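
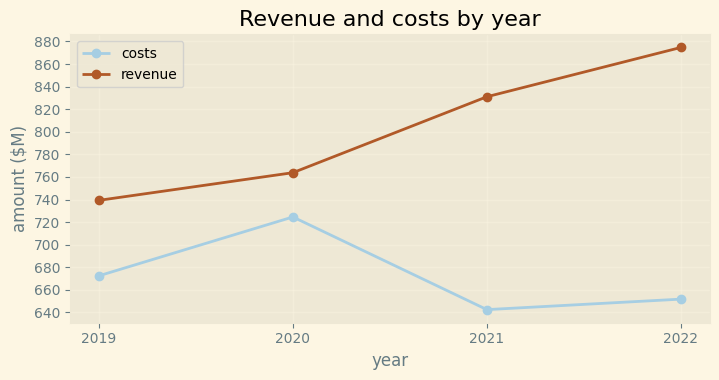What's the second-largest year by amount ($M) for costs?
Top 3 for costs: 2020 ≈ 720, 2019 ≈ 680, 2022 ≈ 660.

2019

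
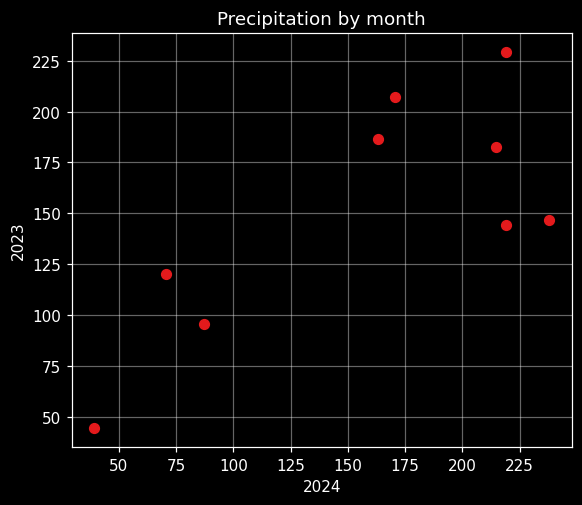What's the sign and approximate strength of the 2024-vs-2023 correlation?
positive, strong

Points are positively correlated; strong (|r| ≈ 0.8).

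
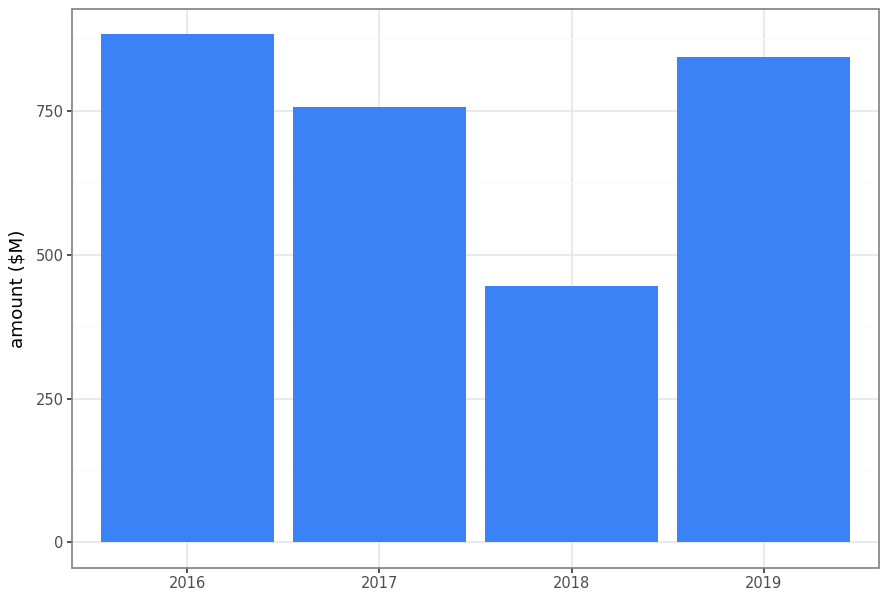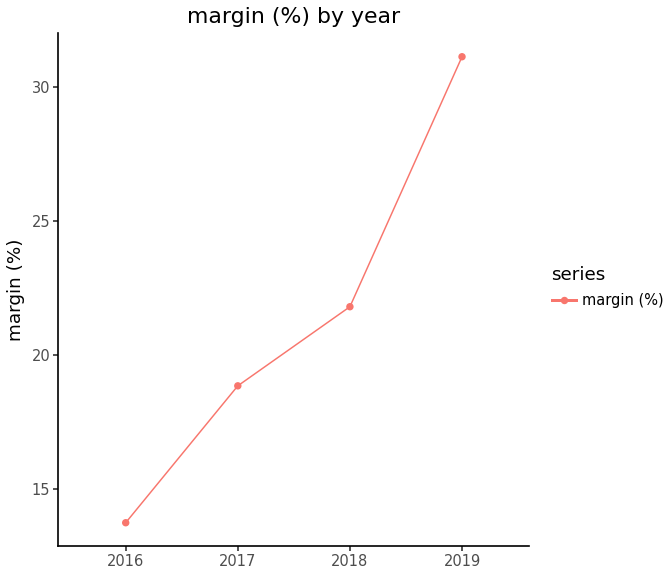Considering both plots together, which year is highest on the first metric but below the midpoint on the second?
2016

Chart 2 median margin (%) ≈ 20; below-median years: 2016, 2017. Among those, 2016 has the highest amount ($M) (≈ 900).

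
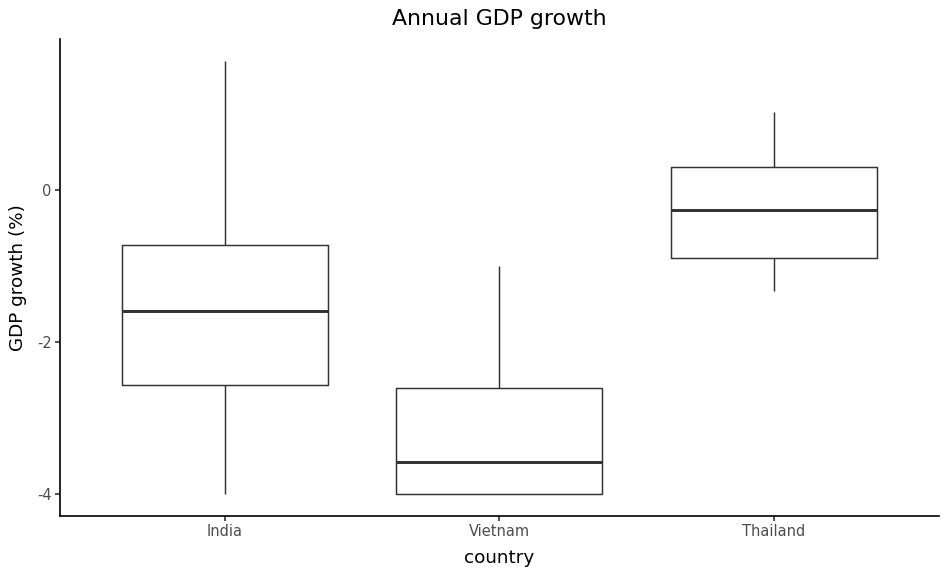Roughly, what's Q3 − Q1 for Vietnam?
≈ 1.5

Q3 ≈ -2.5, Q1 ≈ -4.0; IQR ≈ 1.5.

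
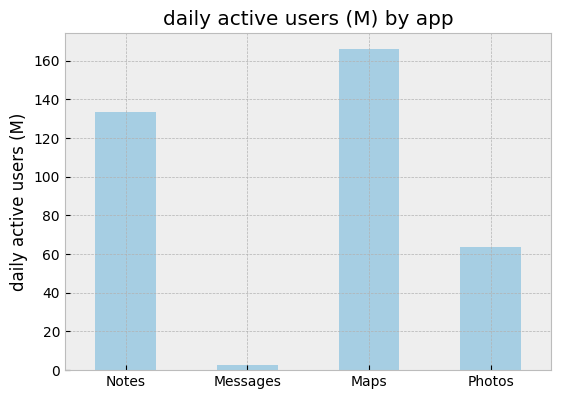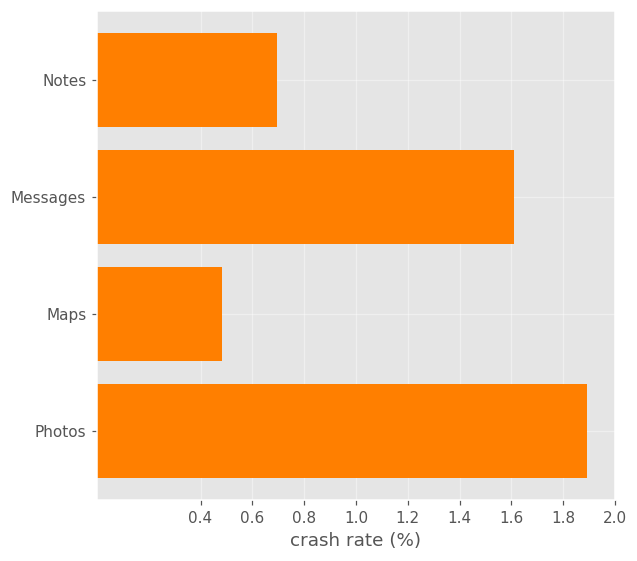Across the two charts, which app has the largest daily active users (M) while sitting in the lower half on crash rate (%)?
Maps

Chart 2 median crash rate (%) ≈ 1.2; below-median apps: Notes, Maps. Among those, Maps has the highest daily active users (M) (≈ 160).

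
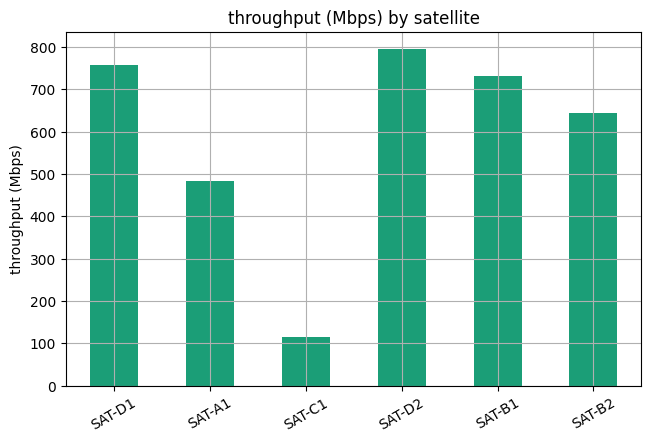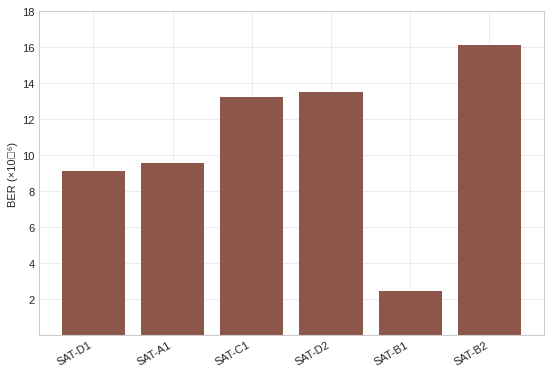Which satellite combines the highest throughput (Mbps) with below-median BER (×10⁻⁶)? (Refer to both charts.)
Chart 2 median BER (×10⁻⁶) ≈ 12; below-median satellites: SAT-D1, SAT-A1, SAT-B1. Among those, SAT-D1 has the highest throughput (Mbps) (≈ 800).

SAT-D1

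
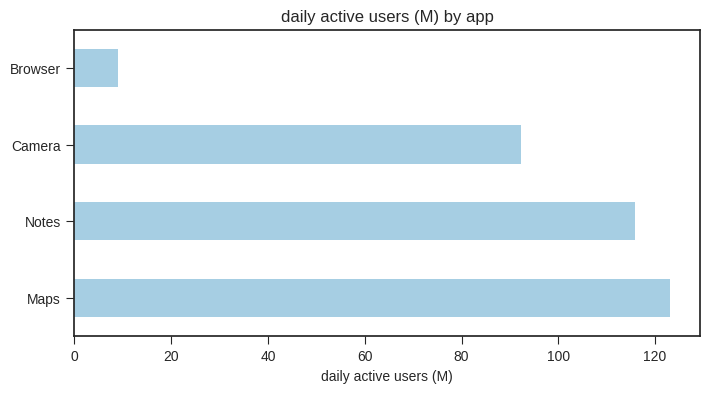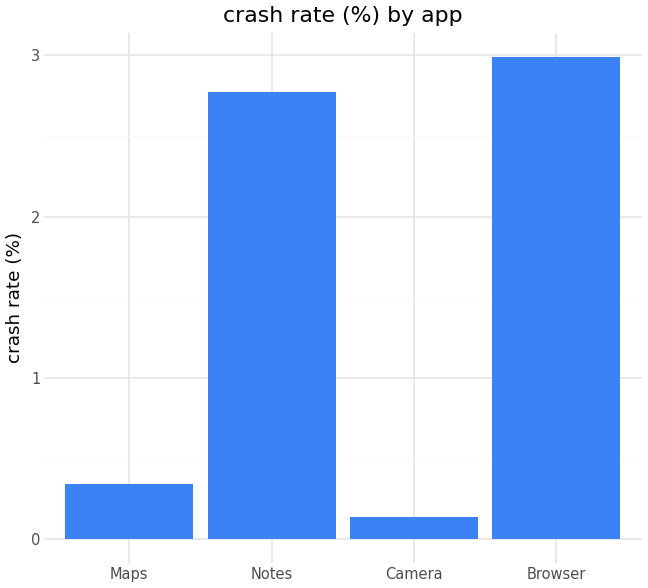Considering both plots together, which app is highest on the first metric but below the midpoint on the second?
Maps

Chart 2 median crash rate (%) ≈ 1.5; below-median apps: Maps, Camera. Among those, Maps has the highest daily active users (M) (≈ 120).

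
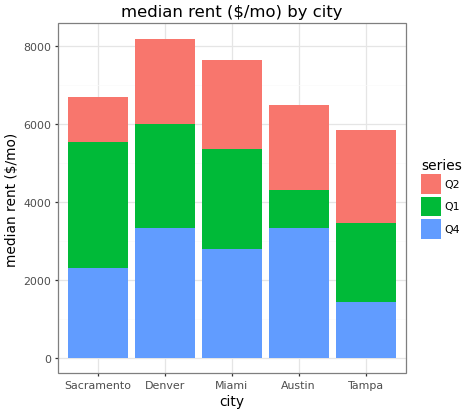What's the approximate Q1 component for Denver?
Q1 top ≈ 6000, bottom ≈ 3000; segment ≈ 3000.

≈ 3000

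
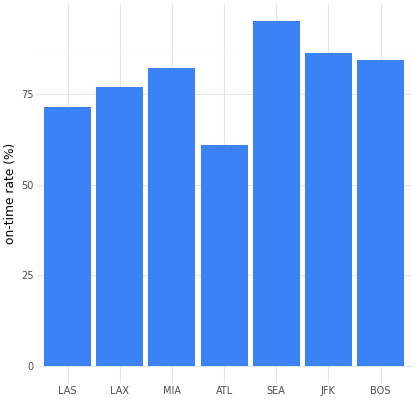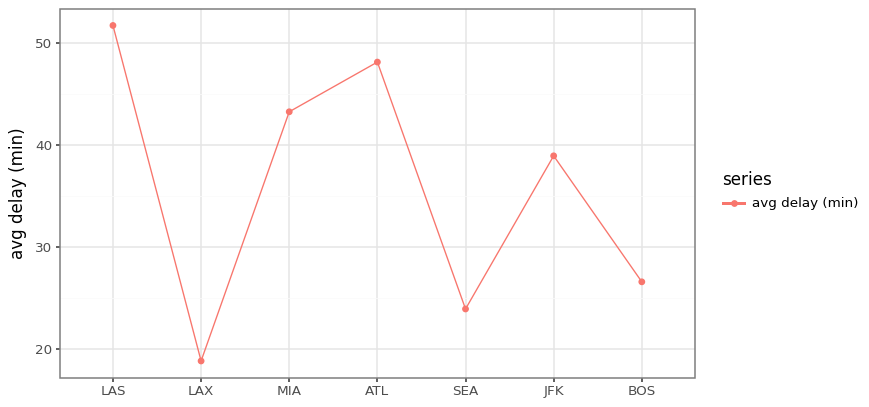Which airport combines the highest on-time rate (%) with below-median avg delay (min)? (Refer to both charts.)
Chart 2 median avg delay (min) ≈ 40; below-median airports: LAX, SEA, BOS. Among those, SEA has the highest on-time rate (%) (≈ 90).

SEA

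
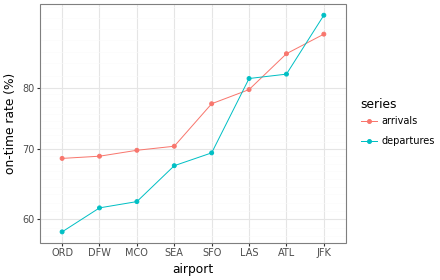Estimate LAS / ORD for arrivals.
LAS ≈ 80, ORD ≈ 70; 80/70 ≈ 1.14.

≈ 1.14×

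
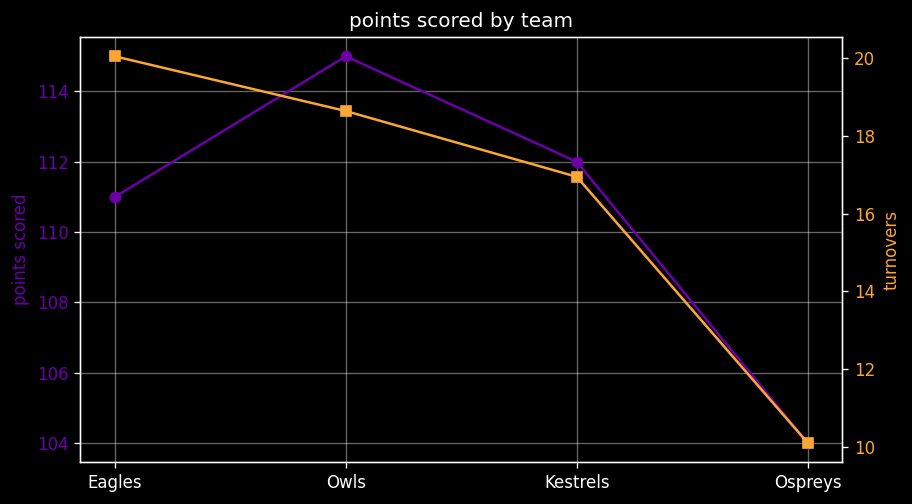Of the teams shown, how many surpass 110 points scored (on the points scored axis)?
3

Above 110: Eagles, Owls, Kestrels.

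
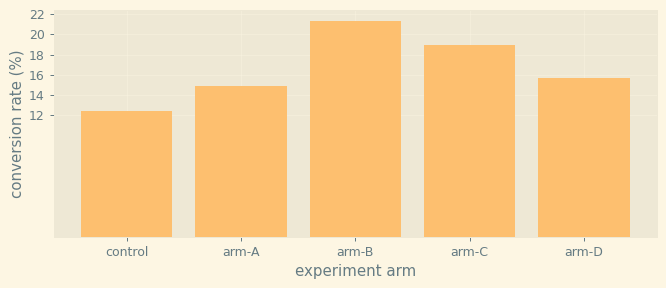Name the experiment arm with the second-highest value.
Top 3: arm-B ≈ 22, arm-C ≈ 18, arm-D ≈ 16.

arm-C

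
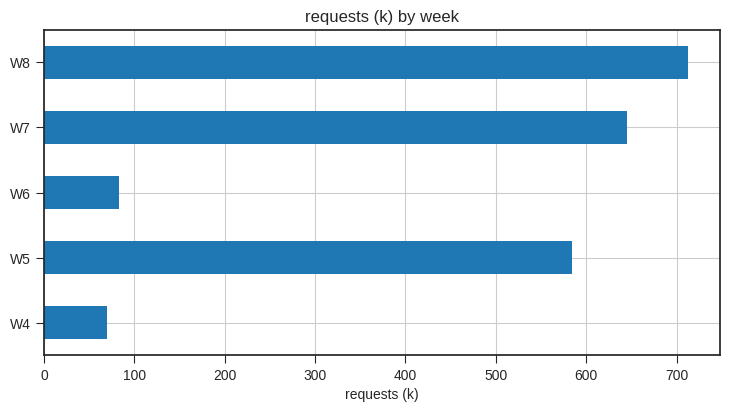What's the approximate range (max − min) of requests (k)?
≈ 600

Max W8 ≈ 700, min W4 ≈ 100; range ≈ 600.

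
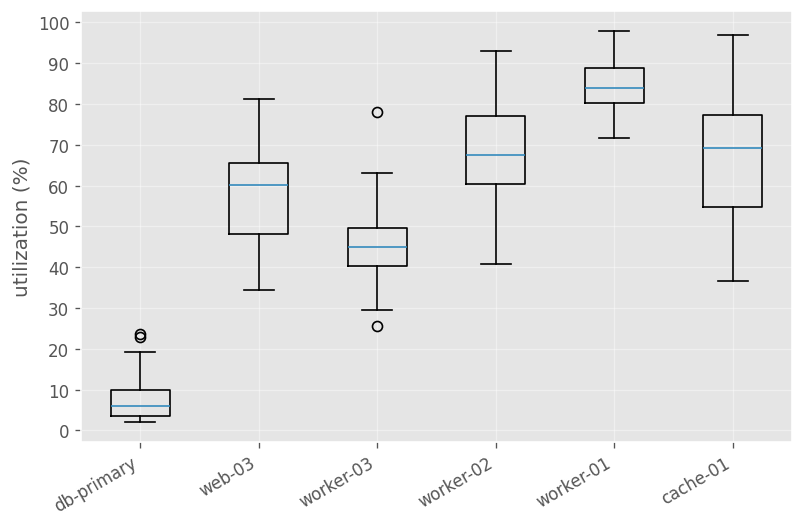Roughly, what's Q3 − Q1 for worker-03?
Q3 ≈ 50, Q1 ≈ 40; IQR ≈ 10.

≈ 10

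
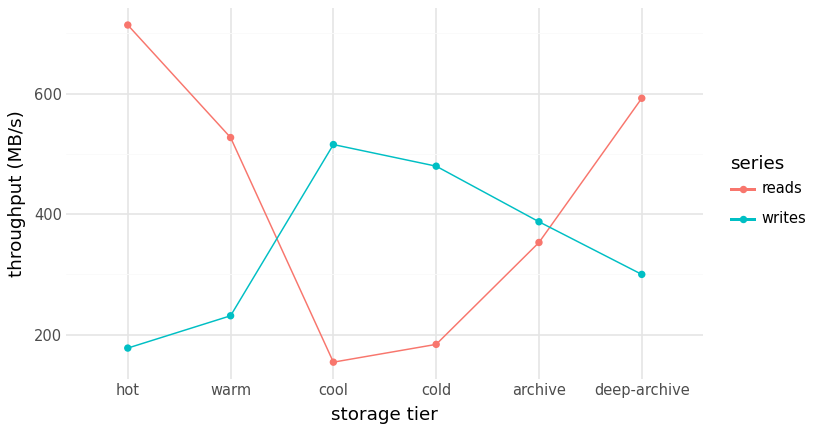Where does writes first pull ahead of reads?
cool

warm: writes ≈ 250 vs reads ≈ 550 (not yet); cool: writes ≈ 500 vs reads ≈ 150 (first crossover).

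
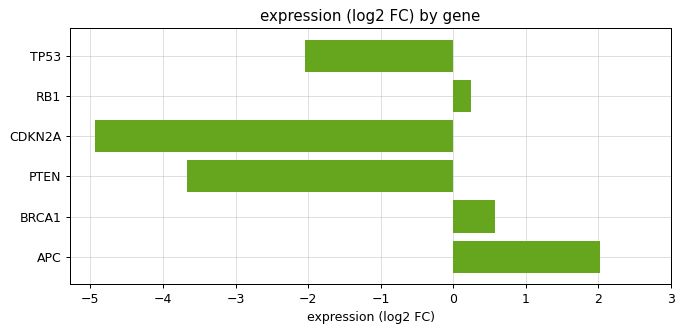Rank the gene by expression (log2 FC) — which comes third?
RB1

Top 4: APC ≈ 2, BRCA1 ≈ 1, RB1 ≈ 0, TP53 ≈ -2.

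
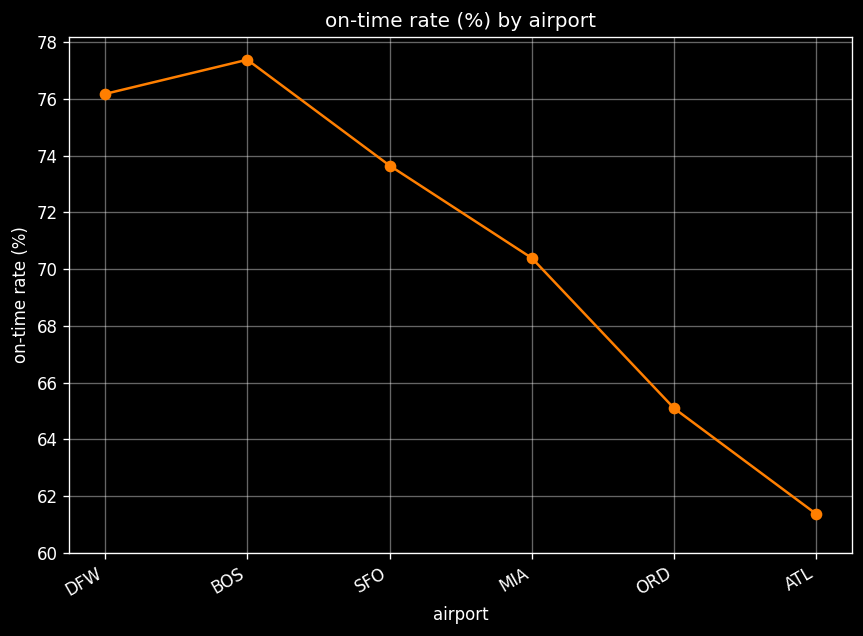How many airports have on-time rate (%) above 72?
3

Above 72: DFW, BOS, SFO.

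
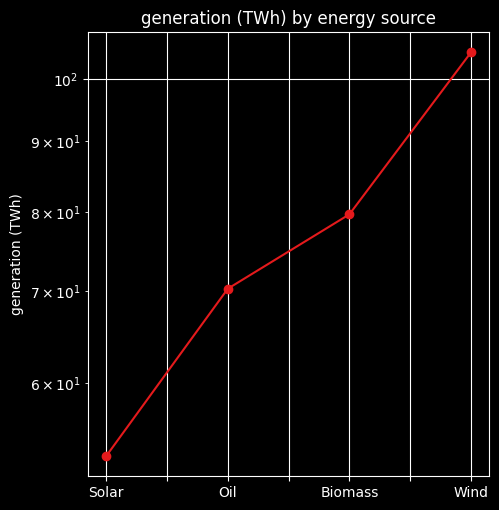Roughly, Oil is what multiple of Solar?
≈ 1.27×

Oil ≈ 70, Solar ≈ 55; 70/55 ≈ 1.27.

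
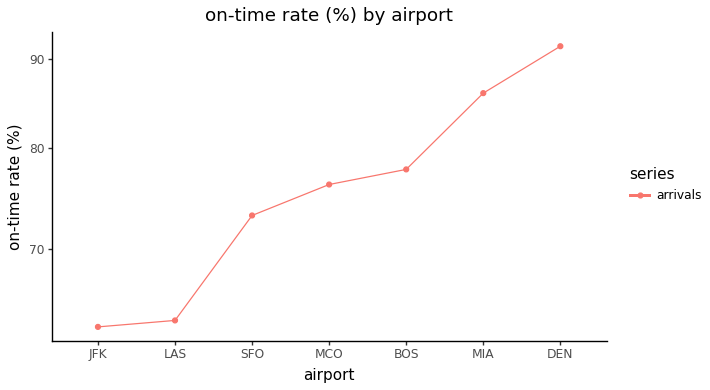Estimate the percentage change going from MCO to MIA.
≈ +13.3%

MCO ≈ 75, MIA ≈ 85; (85 − 75) / 75 ≈ +13.3%.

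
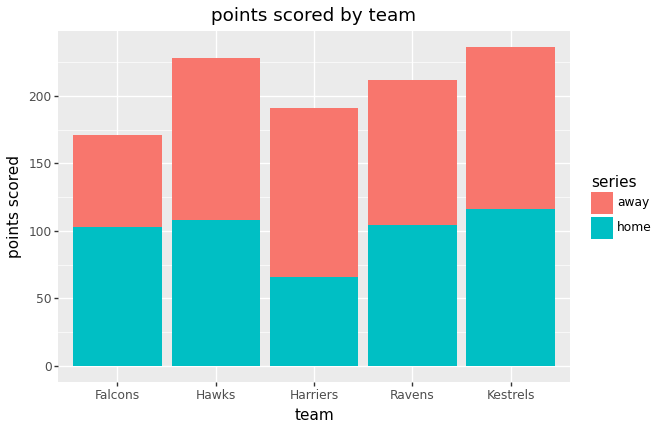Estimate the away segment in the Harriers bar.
≈ 140

away top ≈ 200, bottom ≈ 60; segment ≈ 140.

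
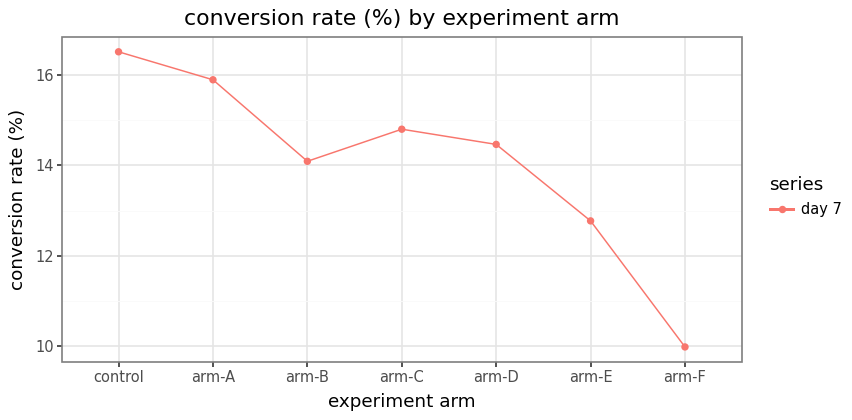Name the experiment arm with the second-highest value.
Top 3: control ≈ 17, arm-A ≈ 16, arm-C ≈ 15.

arm-A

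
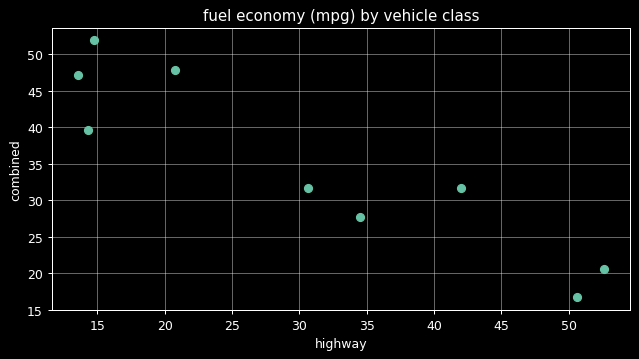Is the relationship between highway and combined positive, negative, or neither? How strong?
negative, strong

Points are negatively correlated; strong (|r| ≈ 0.9).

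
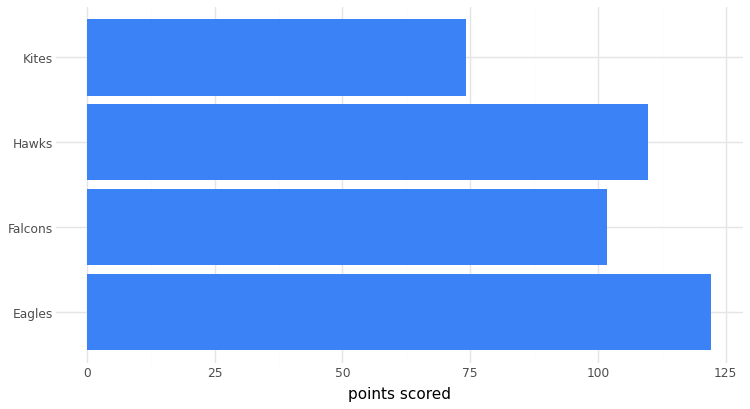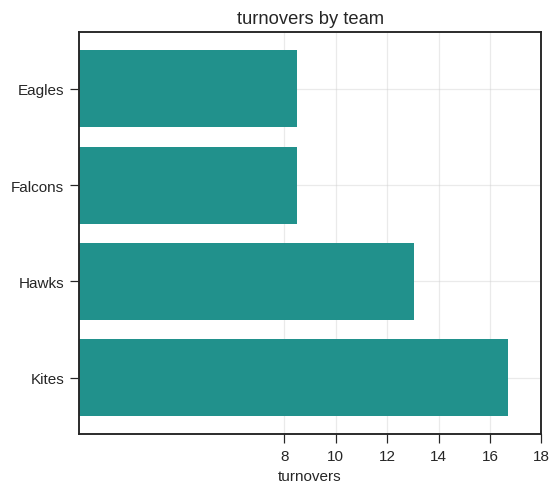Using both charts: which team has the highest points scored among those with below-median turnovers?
Eagles

Chart 2 median turnovers ≈ 10; below-median teams: Eagles, Falcons. Among those, Eagles has the highest points scored (≈ 120).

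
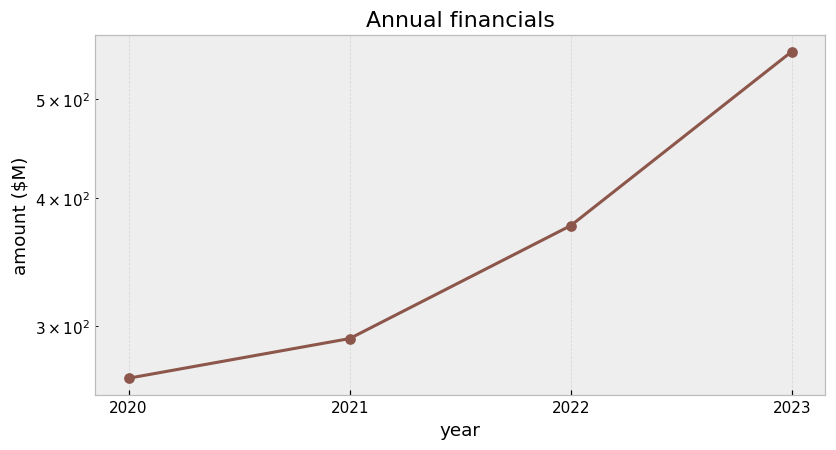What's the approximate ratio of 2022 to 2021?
2022 ≈ 375, 2021 ≈ 300; 375/300 ≈ 1.25.

≈ 1.25×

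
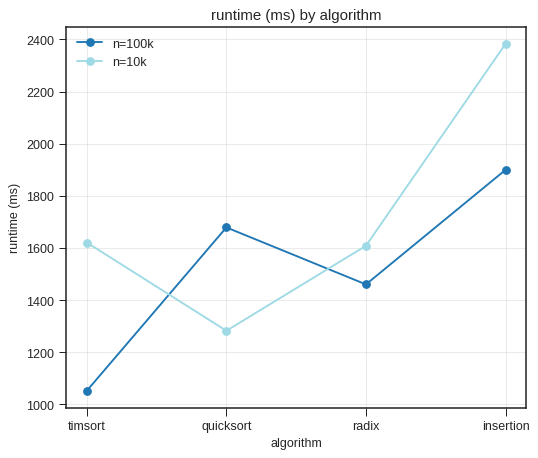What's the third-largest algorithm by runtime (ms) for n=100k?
Top 4 for n=100k: insertion ≈ 1800, quicksort ≈ 1600, radix ≈ 1400, timsort ≈ 1000.

radix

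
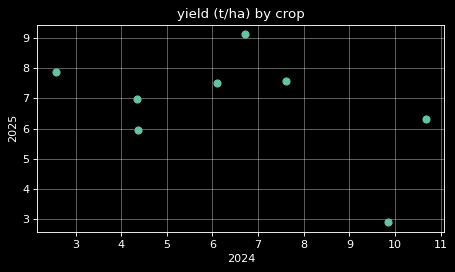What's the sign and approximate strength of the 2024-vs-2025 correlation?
Points are negatively correlated; moderate (|r| ≈ 0.5).

negative, moderate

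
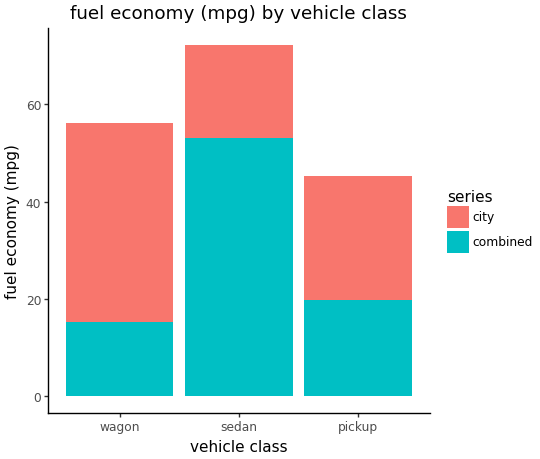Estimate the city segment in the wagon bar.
city top ≈ 60, bottom ≈ 20; segment ≈ 40.

≈ 40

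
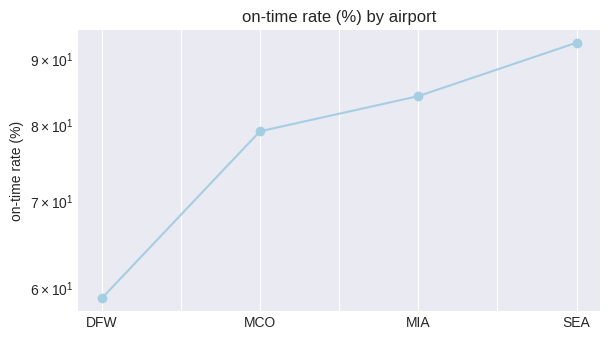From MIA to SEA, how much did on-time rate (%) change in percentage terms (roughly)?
MIA ≈ 85, SEA ≈ 95; (95 − 85) / 85 ≈ +11.8%.

≈ +11.8%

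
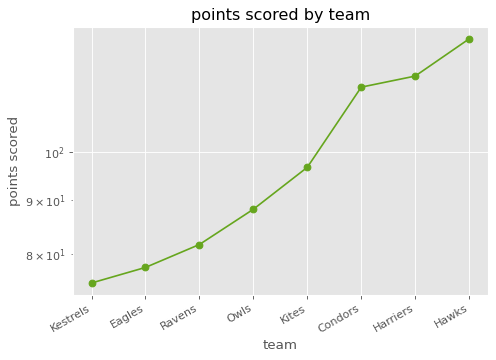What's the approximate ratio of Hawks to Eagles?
≈ 1.62×

Hawks ≈ 130, Eagles ≈ 80; 130/80 ≈ 1.62.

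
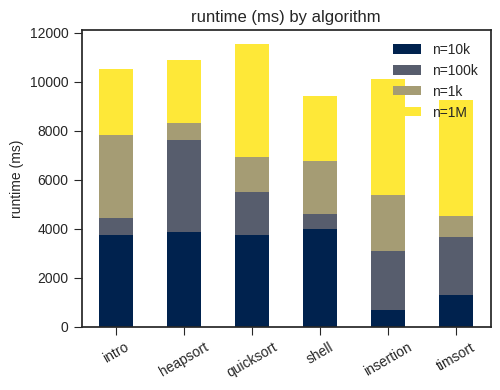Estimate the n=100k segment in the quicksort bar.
≈ 2000

n=100k top ≈ 6000, bottom ≈ 4000; segment ≈ 2000.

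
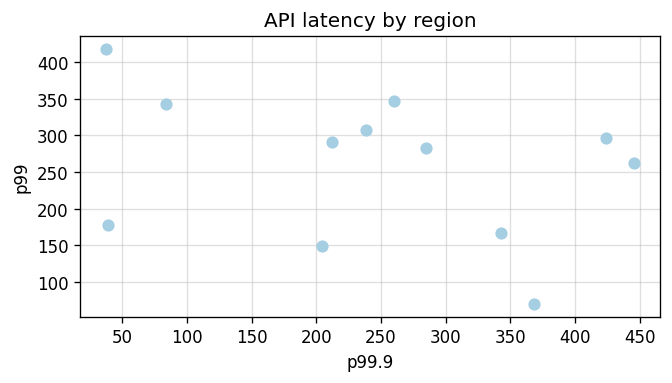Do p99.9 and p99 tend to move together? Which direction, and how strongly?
Points are negatively correlated; weak (|r| ≈ 0.3).

negative, weak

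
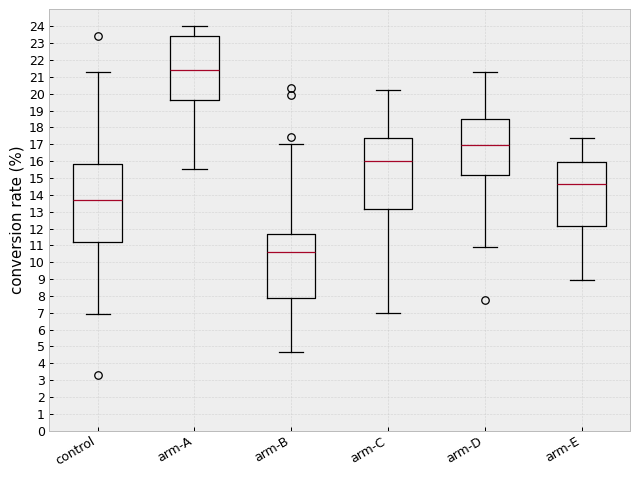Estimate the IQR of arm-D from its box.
≈ 3

Q3 ≈ 18, Q1 ≈ 15; IQR ≈ 3.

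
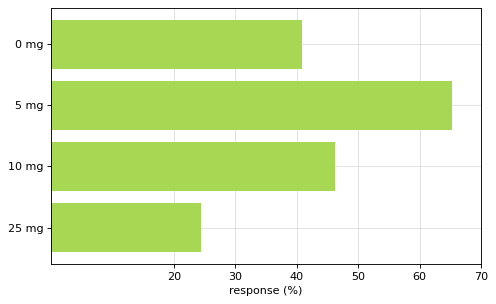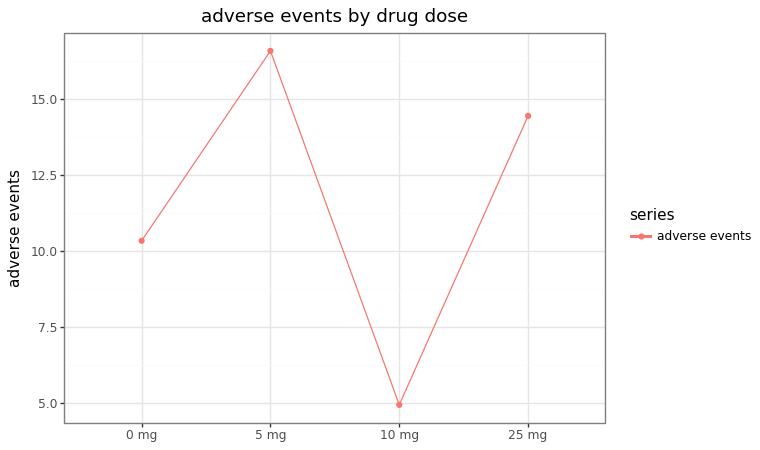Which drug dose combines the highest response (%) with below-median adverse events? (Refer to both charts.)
10 mg

Chart 2 median adverse events ≈ 12; below-median drug doses: 0 mg, 10 mg. Among those, 10 mg has the highest response (%) (≈ 50).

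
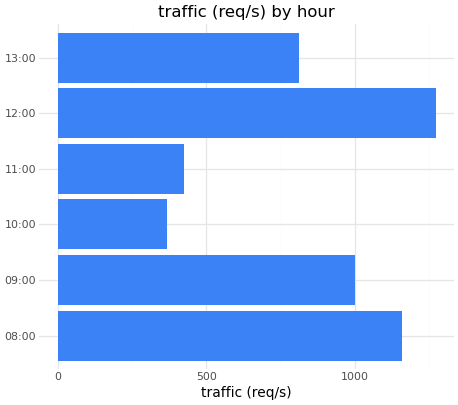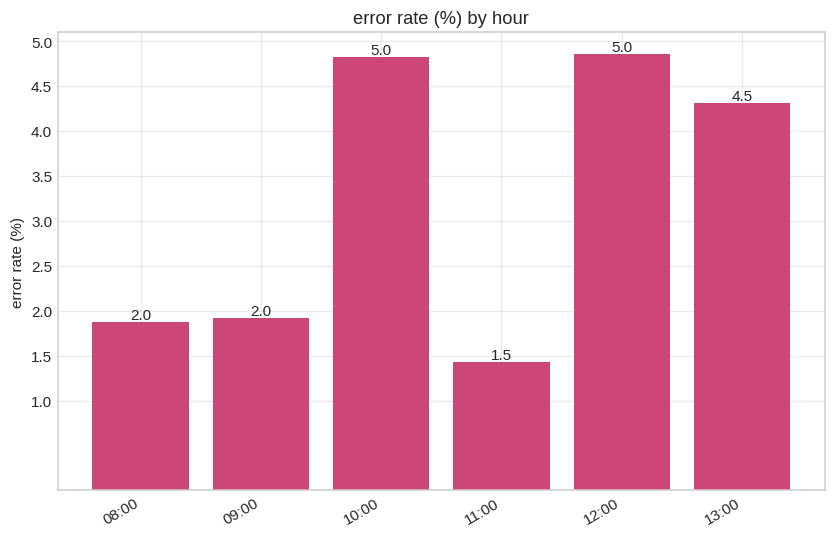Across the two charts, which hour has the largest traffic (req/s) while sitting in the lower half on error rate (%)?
08:00

Chart 2 median error rate (%) ≈ 3; below-median hours: 08:00, 09:00, 11:00. Among those, 08:00 has the highest traffic (req/s) (≈ 1200).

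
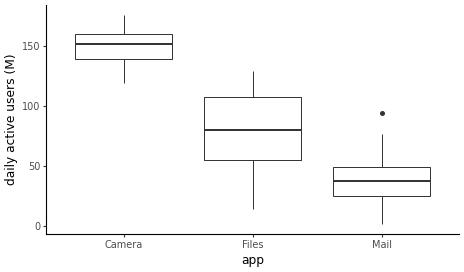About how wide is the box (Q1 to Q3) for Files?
Q3 ≈ 110, Q1 ≈ 60; IQR ≈ 50.

≈ 50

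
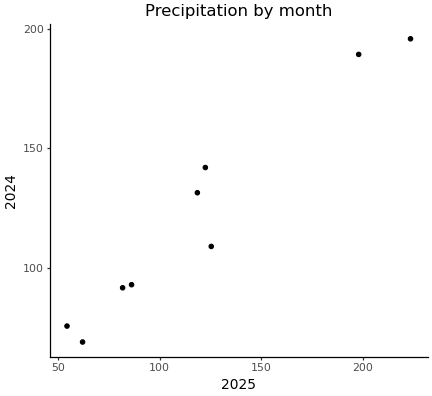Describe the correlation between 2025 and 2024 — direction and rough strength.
Points are positively correlated; strong (|r| ≈ 1.0).

positive, strong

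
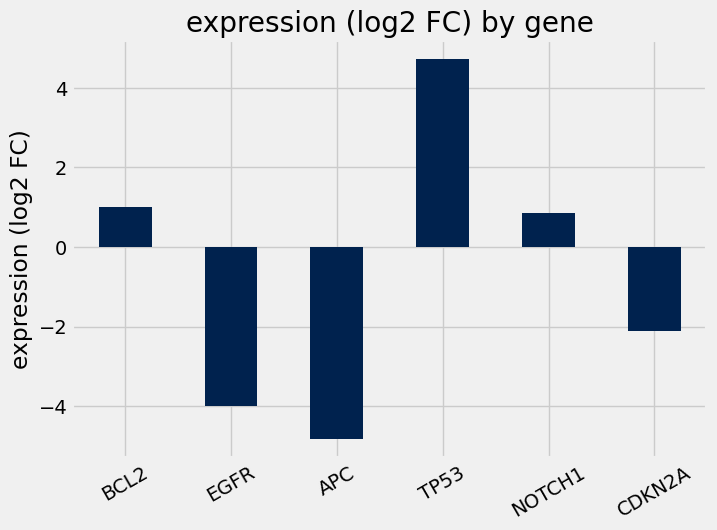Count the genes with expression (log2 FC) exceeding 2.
Above 2: TP53.

1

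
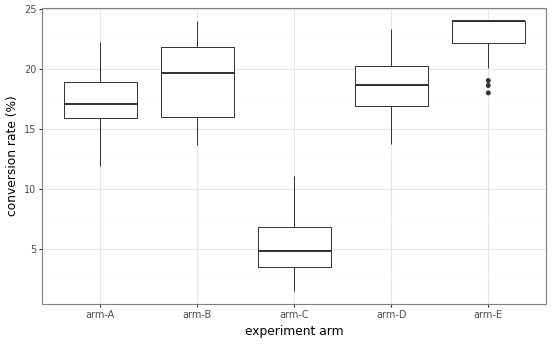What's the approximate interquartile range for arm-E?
≈ 2

Q3 ≈ 24, Q1 ≈ 22; IQR ≈ 2.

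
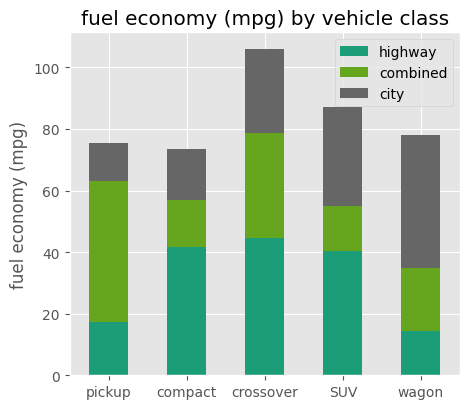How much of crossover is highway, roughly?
≈ 40

highway top ≈ 40, bottom ≈ 0; segment ≈ 40.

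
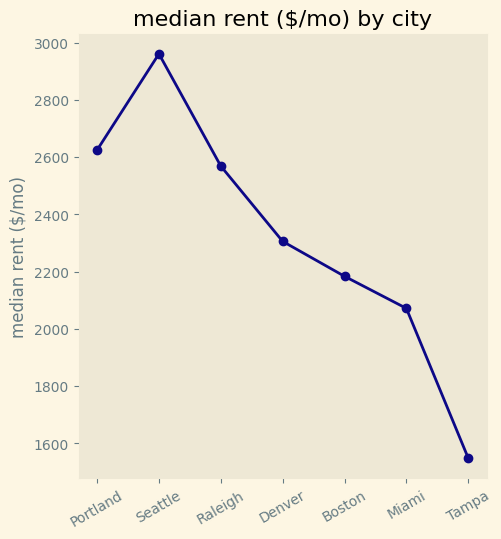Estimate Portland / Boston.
≈ 1.18×

Portland ≈ 2600, Boston ≈ 2200; 2600/2200 ≈ 1.18.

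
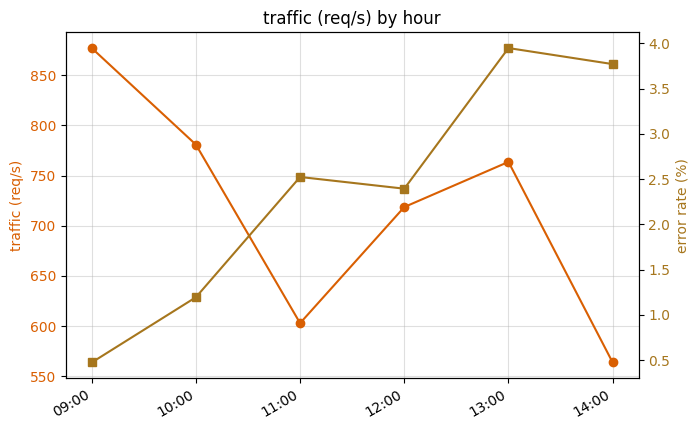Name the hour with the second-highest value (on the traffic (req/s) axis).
Top 3 (on the traffic (req/s) axis): 09:00 ≈ 900, 10:00 ≈ 800, 13:00 ≈ 750.

10:00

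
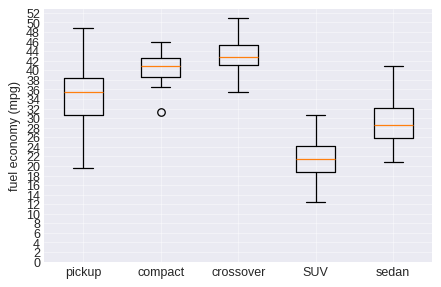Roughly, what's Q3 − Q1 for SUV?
≈ 6

Q3 ≈ 24, Q1 ≈ 18; IQR ≈ 6.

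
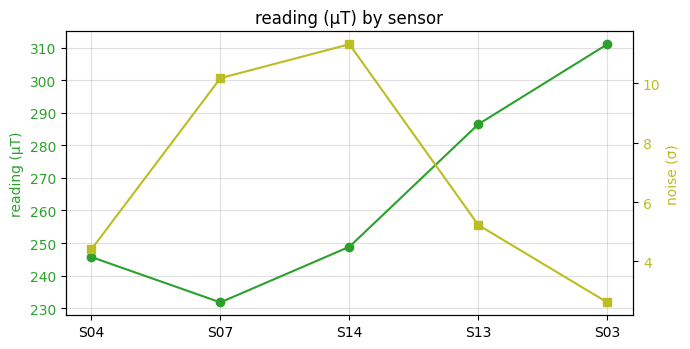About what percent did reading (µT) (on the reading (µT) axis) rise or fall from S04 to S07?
S04 ≈ 250, S07 ≈ 230; (230 − 250) / 250 ≈ -8%.

≈ -8%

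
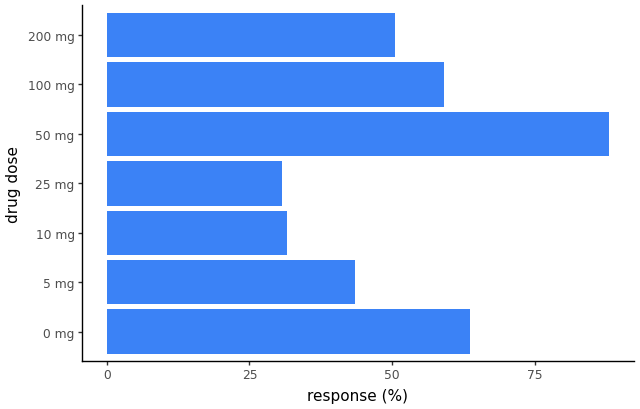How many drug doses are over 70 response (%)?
1

Above 70: 50 mg.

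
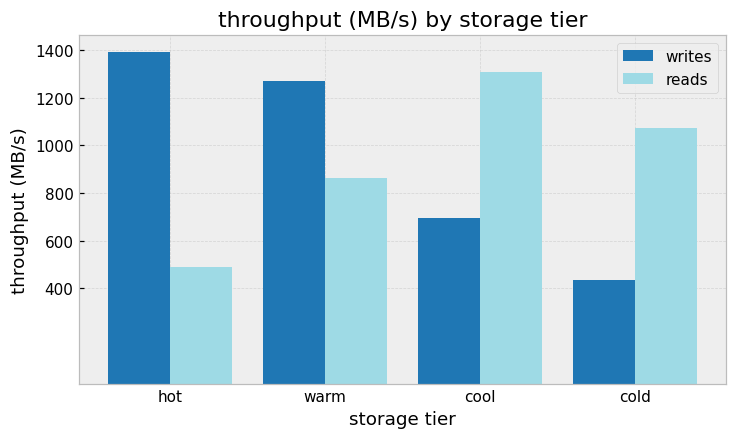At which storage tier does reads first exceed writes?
cool

warm: reads ≈ 800 vs writes ≈ 1200 (not yet); cool: reads ≈ 1400 vs writes ≈ 600 (first crossover).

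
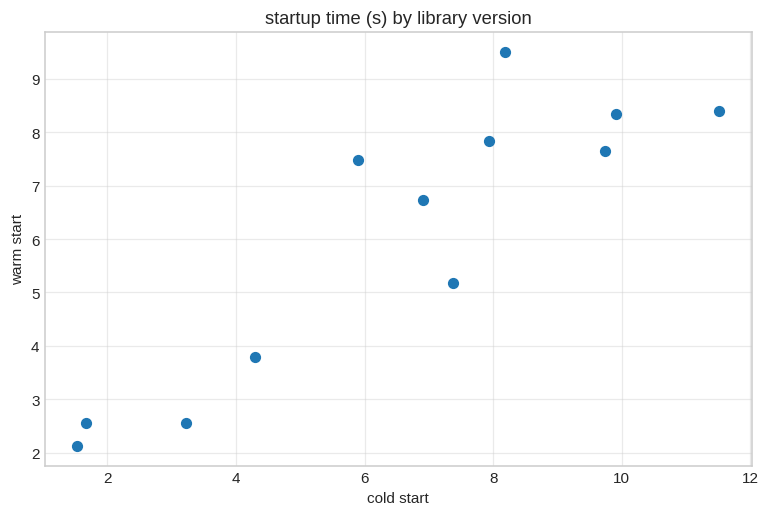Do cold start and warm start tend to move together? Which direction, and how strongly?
positive, strong

Points are positively correlated; strong (|r| ≈ 0.9).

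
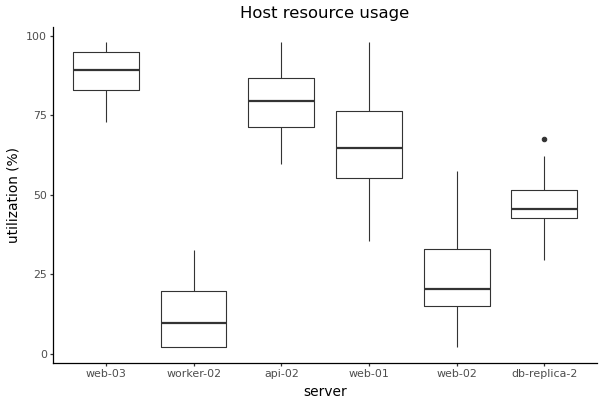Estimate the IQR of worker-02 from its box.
≈ 20

Q3 ≈ 20, Q1 ≈ 0; IQR ≈ 20.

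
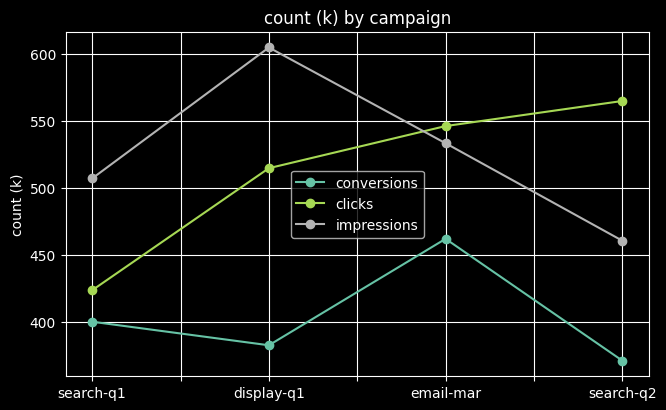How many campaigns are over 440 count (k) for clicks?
3

Above 440: display-q1, email-mar, search-q2.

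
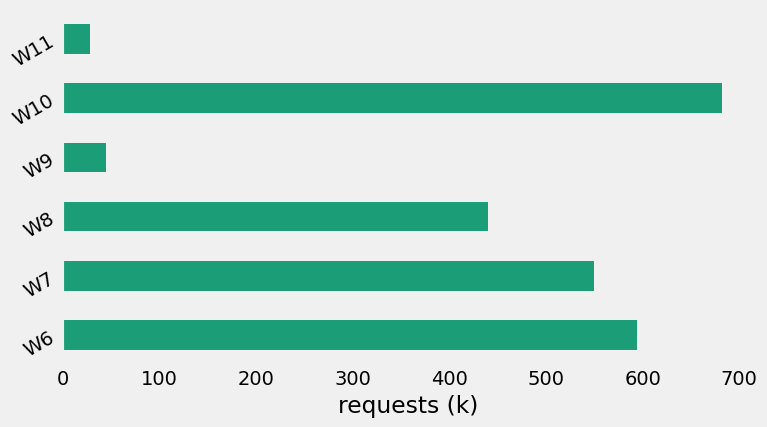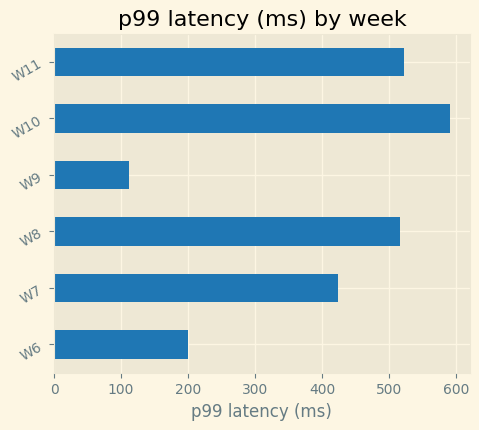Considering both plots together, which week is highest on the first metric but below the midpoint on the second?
W6

Chart 2 median p99 latency (ms) ≈ 500; below-median weeks: W6, W7, W9. Among those, W6 has the highest requests (k) (≈ 600).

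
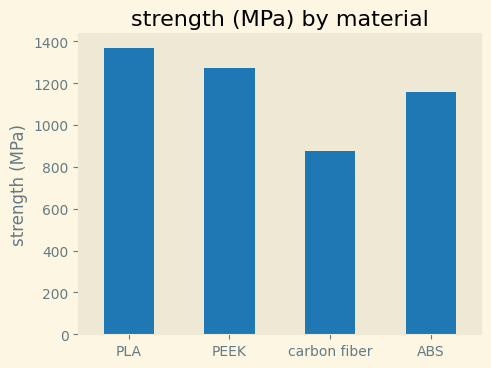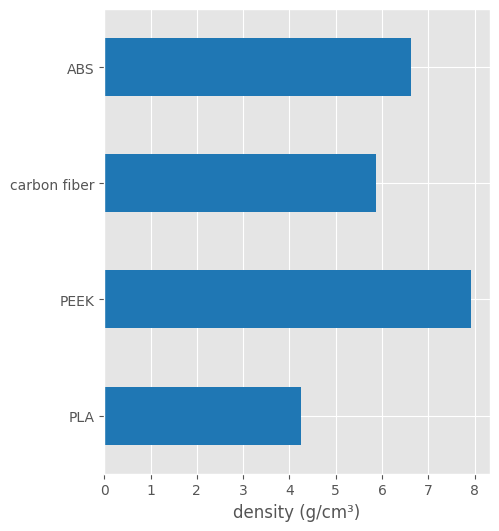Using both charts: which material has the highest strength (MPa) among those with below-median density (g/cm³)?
PLA

Chart 2 median density (g/cm³) ≈ 6; below-median materials: PLA, carbon fiber. Among those, PLA has the highest strength (MPa) (≈ 1400).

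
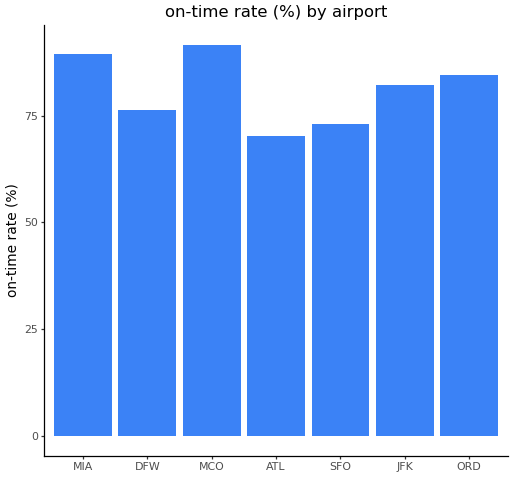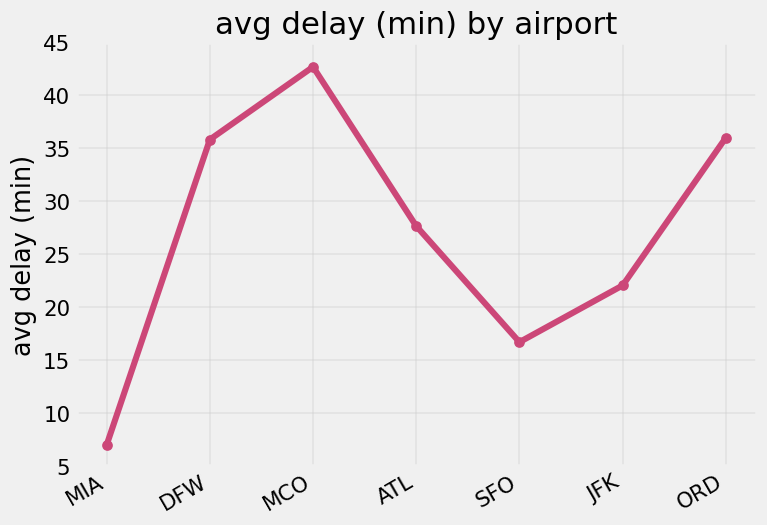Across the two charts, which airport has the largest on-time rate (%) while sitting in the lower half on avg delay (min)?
Chart 2 median avg delay (min) ≈ 30; below-median airports: MIA, SFO, JFK. Among those, MIA has the highest on-time rate (%) (≈ 90).

MIA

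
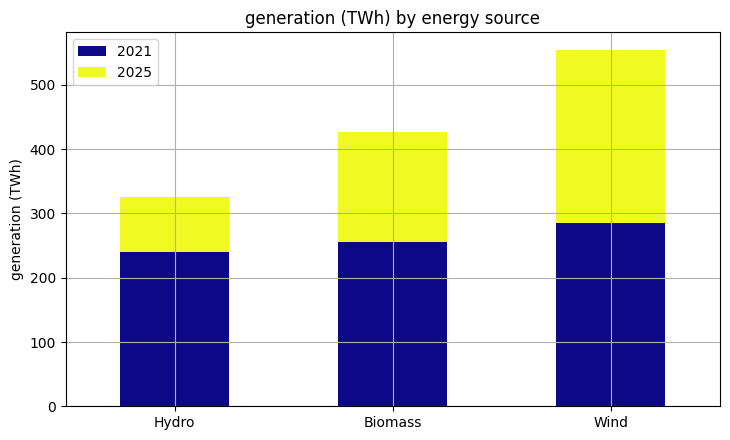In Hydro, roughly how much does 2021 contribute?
≈ 250

2021 top ≈ 250, bottom ≈ 0; segment ≈ 250.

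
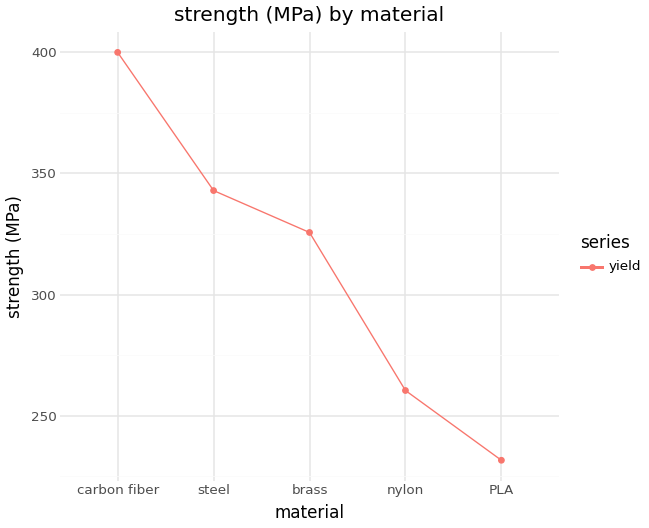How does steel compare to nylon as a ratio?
steel ≈ 340, nylon ≈ 260; 340/260 ≈ 1.31.

≈ 1.31×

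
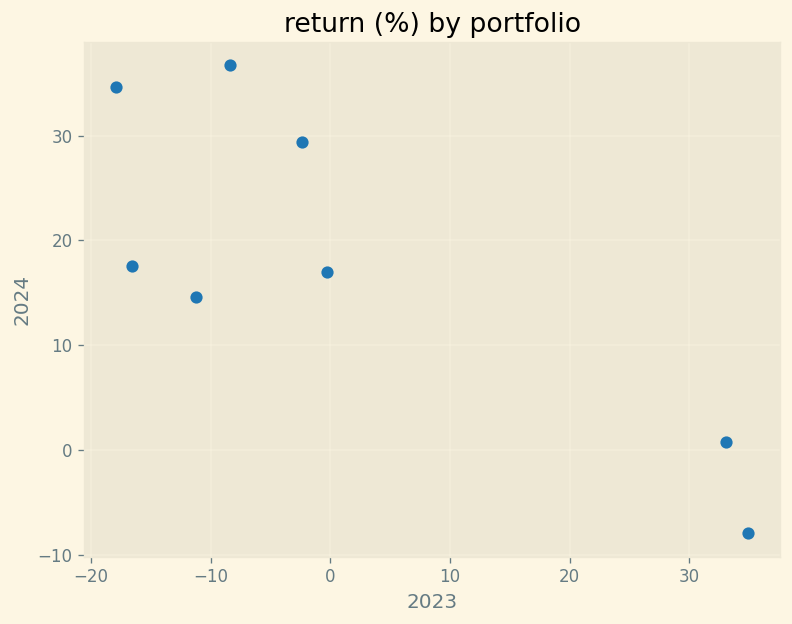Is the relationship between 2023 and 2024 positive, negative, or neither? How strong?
negative, strong

Points are negatively correlated; strong (|r| ≈ 0.8).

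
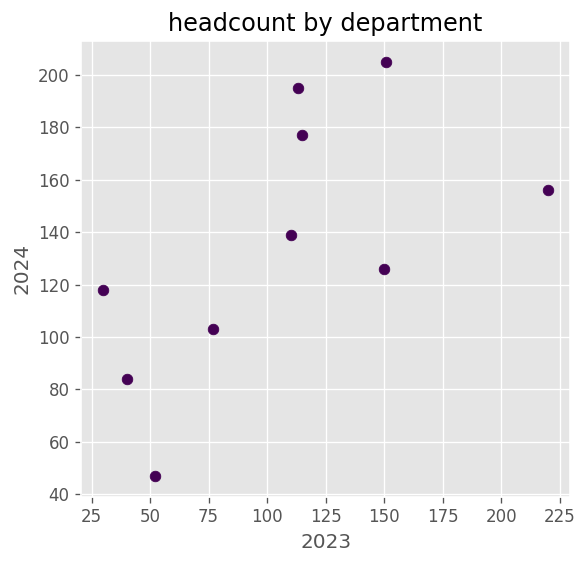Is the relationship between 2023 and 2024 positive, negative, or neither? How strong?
positive, moderate

Points are positively correlated; moderate (|r| ≈ 0.6).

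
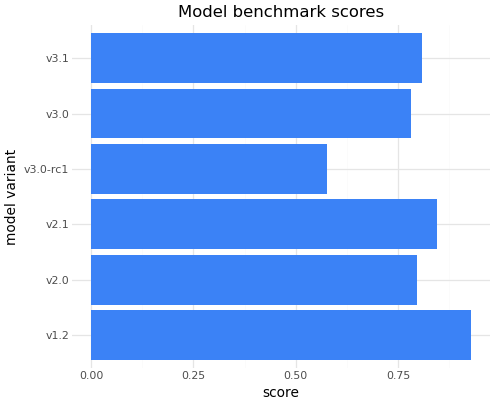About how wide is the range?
Max v1.2 ≈ 0.9, min v3.0-rc1 ≈ 0.6; range ≈ 0.3.

≈ 0.3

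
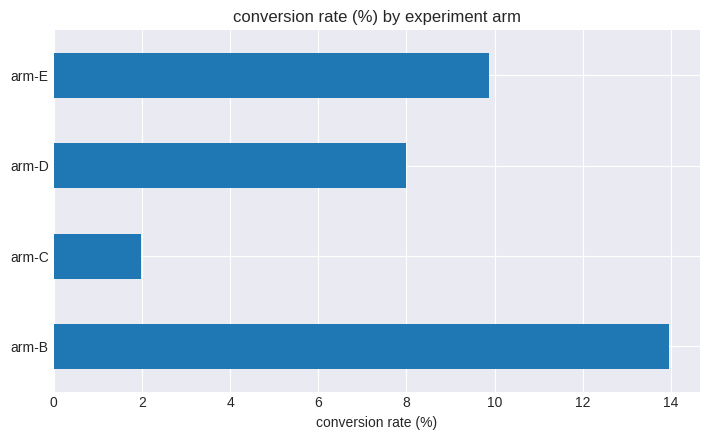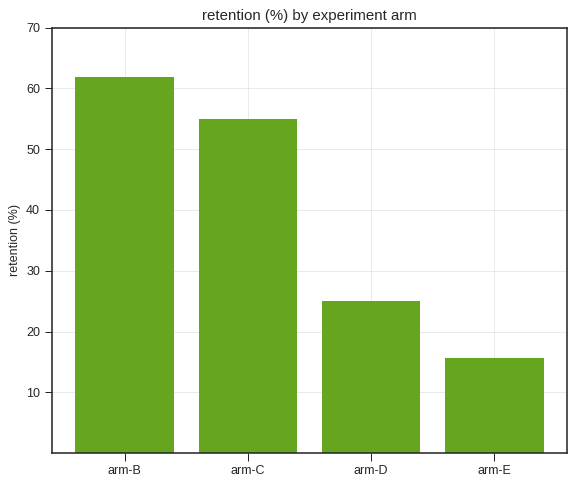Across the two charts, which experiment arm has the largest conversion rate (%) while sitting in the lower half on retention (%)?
arm-E

Chart 2 median retention (%) ≈ 40; below-median experiment arms: arm-D, arm-E. Among those, arm-E has the highest conversion rate (%) (≈ 10).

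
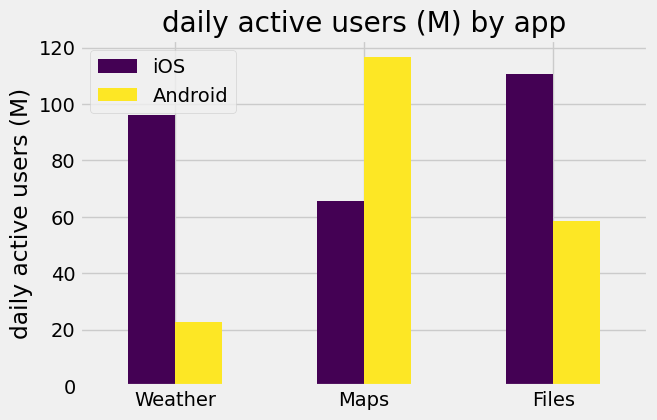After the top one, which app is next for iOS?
Weather

Top 3 for iOS: Files ≈ 110, Weather ≈ 100, Maps ≈ 70.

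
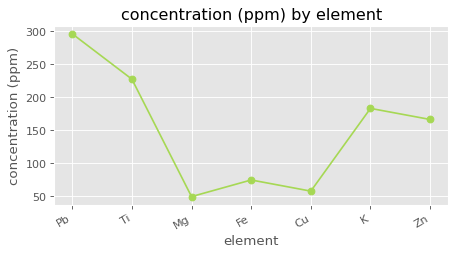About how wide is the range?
≈ 250

Max Pb ≈ 300, min Mg ≈ 50; range ≈ 250.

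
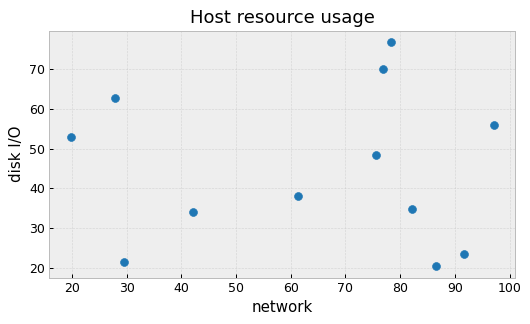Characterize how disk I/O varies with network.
Points are roughly uncorrelated; weak (|r| ≈ 0.0).

no clear correlation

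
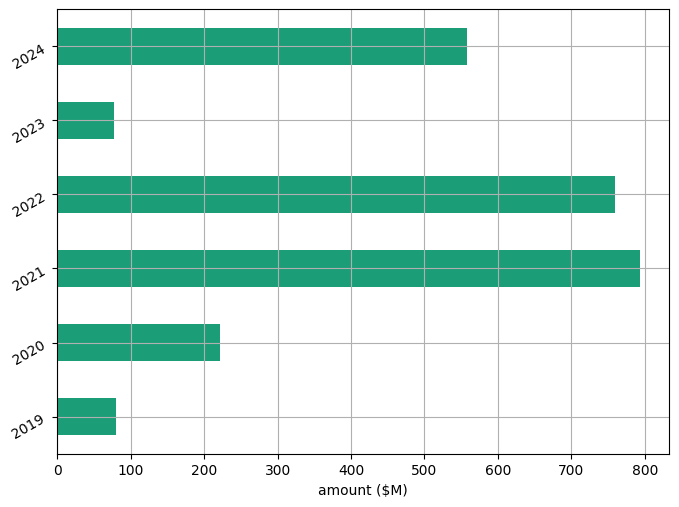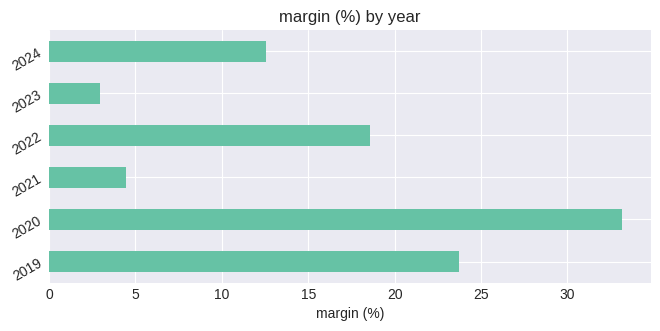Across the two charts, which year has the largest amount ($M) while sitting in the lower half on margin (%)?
Chart 2 median margin (%) ≈ 15; below-median years: 2021, 2023, 2024. Among those, 2021 has the highest amount ($M) (≈ 800).

2021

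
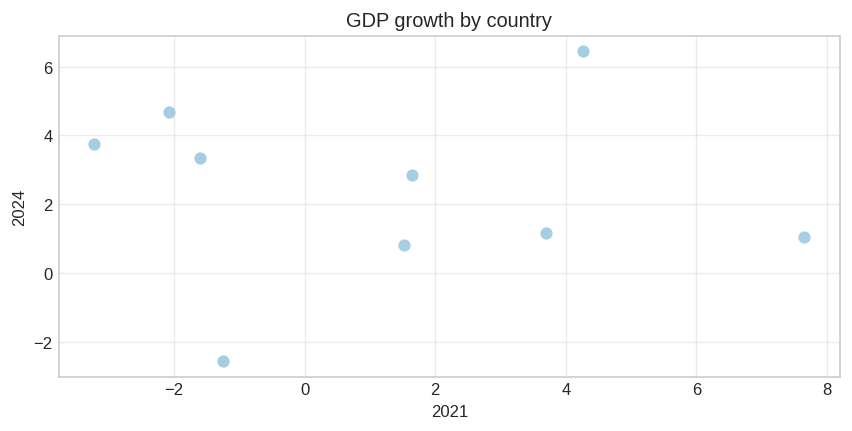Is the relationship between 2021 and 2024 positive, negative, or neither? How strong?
no clear correlation

Points are roughly uncorrelated; weak (|r| ≈ 0.1).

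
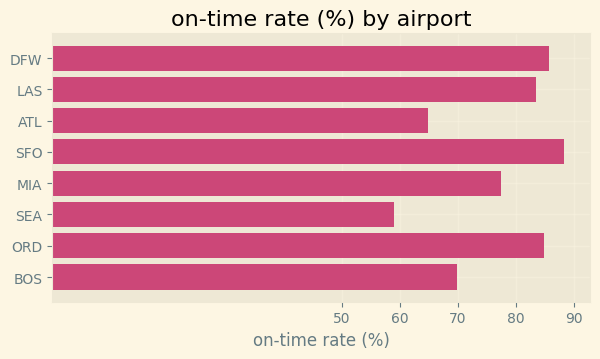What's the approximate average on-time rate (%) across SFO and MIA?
(90 + 80) / 2 ≈ 85.

≈ 85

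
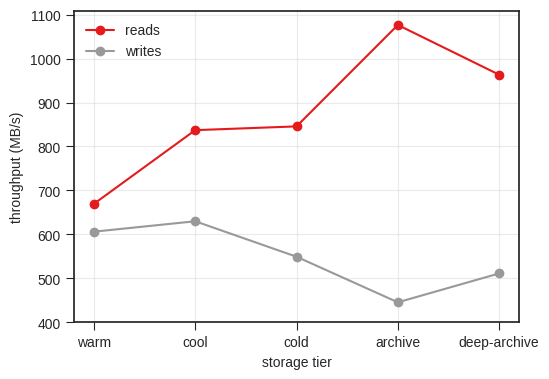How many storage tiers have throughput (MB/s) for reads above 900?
2

Above 900: archive, deep-archive.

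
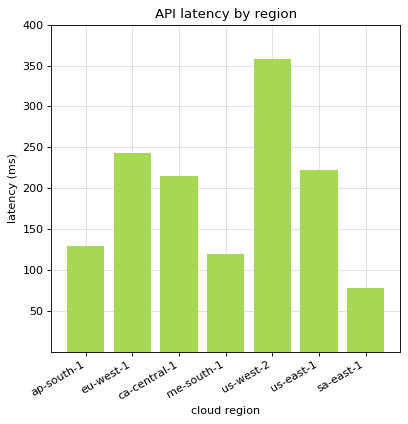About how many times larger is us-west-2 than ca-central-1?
us-west-2 ≈ 350, ca-central-1 ≈ 200; 350/200 ≈ 1.75.

≈ 1.75×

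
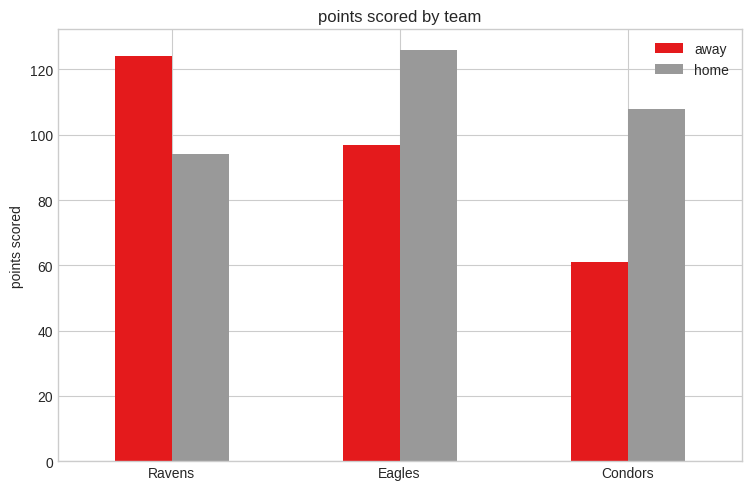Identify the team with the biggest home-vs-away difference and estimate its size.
Condors, ≈ 40

Condors: home ≈ 100, away ≈ 60 → gap ≈ 40. Next-largest (Ravens) is only ≈ 20.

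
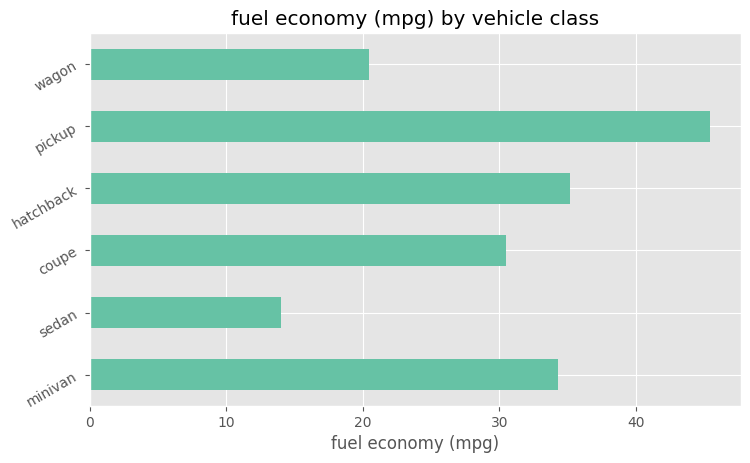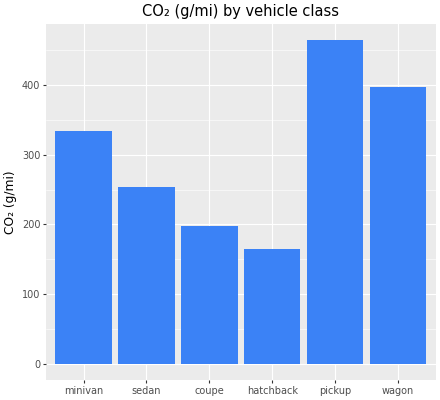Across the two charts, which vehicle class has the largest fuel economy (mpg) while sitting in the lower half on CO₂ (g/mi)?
hatchback

Chart 2 median CO₂ (g/mi) ≈ 300; below-median vehicle classes: sedan, coupe, hatchback. Among those, hatchback has the highest fuel economy (mpg) (≈ 35).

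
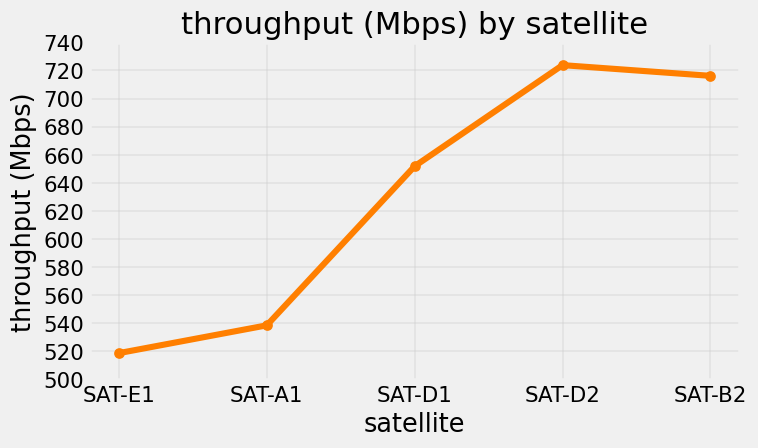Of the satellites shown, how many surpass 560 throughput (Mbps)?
3

Above 560: SAT-D1, SAT-D2, SAT-B2.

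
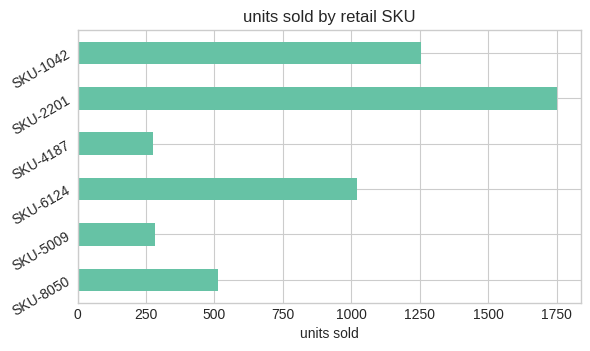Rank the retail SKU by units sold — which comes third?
SKU-6124

Top 4: SKU-2201 ≈ 1800, SKU-1042 ≈ 1200, SKU-6124 ≈ 1000, SKU-8050 ≈ 600.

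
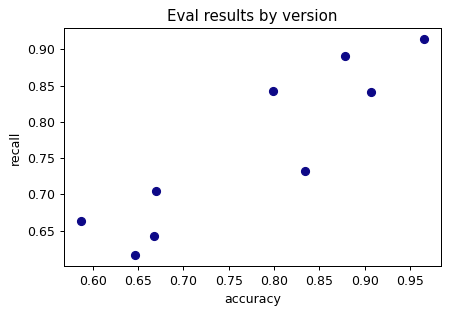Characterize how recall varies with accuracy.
Points are positively correlated; strong (|r| ≈ 0.9).

positive, strong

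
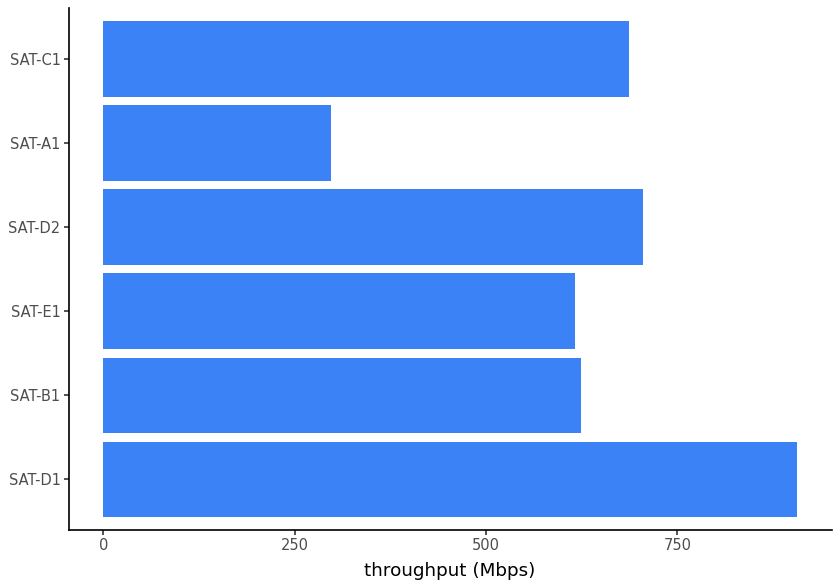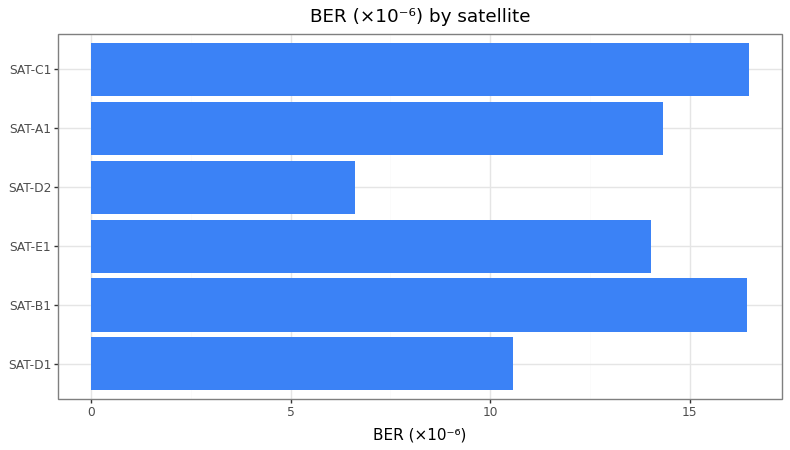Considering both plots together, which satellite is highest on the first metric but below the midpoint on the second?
SAT-D1

Chart 2 median BER (×10⁻⁶) ≈ 14; below-median satellites: SAT-D1, SAT-E1, SAT-D2. Among those, SAT-D1 has the highest throughput (Mbps) (≈ 900).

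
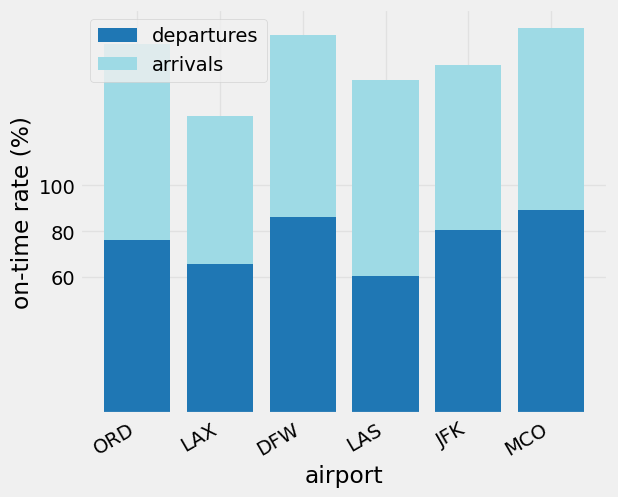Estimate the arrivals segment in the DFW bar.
≈ 80

arrivals top ≈ 160, bottom ≈ 80; segment ≈ 80.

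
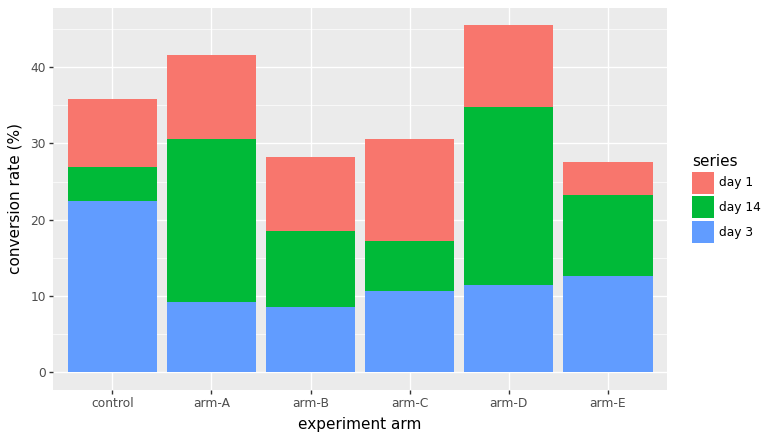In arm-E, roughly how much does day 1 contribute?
≈ 5

day 1 top ≈ 30, bottom ≈ 25; segment ≈ 5.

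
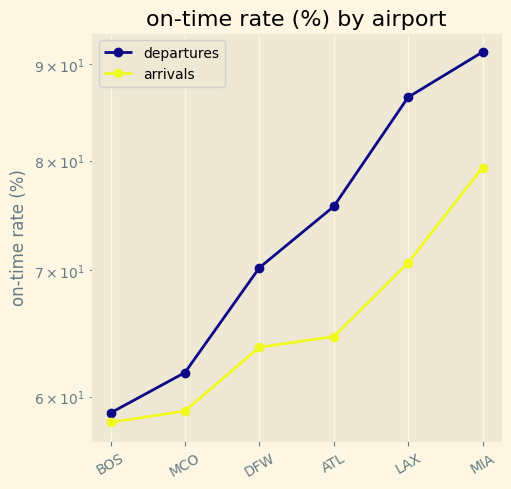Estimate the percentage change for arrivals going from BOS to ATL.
BOS ≈ 60, ATL ≈ 65; (65 − 60) / 60 ≈ +8.3%.

≈ +8.3%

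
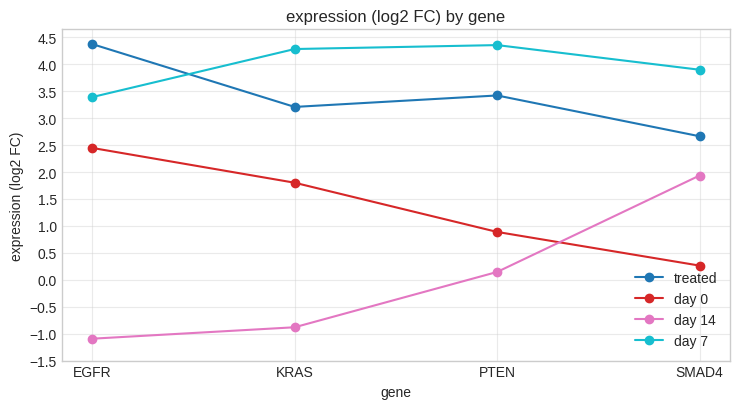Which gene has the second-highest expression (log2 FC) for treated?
Top 3 for treated: EGFR ≈ 4.5, PTEN ≈ 3.5, KRAS ≈ 3.0.

PTEN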